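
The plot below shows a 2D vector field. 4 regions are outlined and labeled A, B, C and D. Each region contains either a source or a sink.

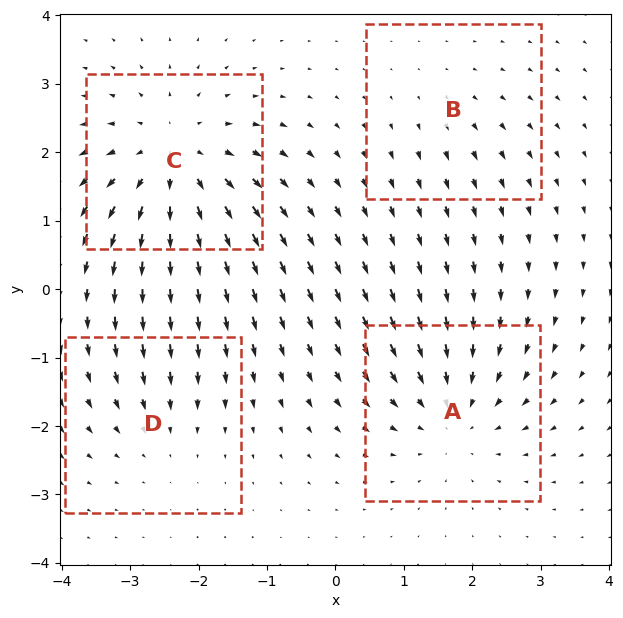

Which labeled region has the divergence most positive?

Divergence at each region's feature centre — A: about -4, B: about +2, C: about +6, D: about -3. Region C is most positive.

C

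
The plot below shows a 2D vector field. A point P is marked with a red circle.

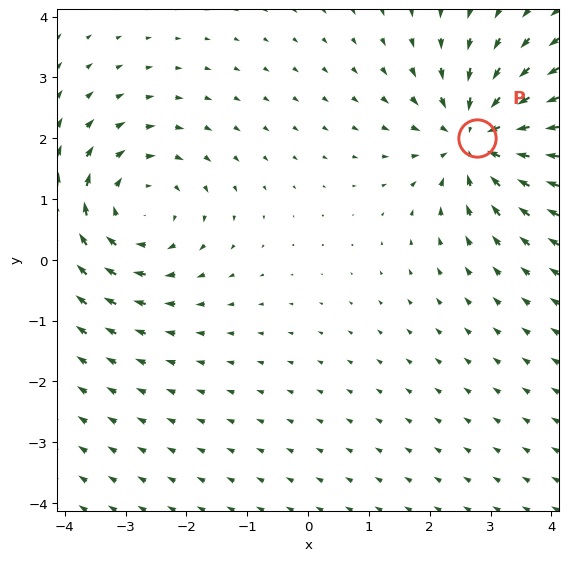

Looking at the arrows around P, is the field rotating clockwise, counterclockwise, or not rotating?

not rotating

Near P at (2.8, 2.0) the arrows show no circulation. The curl there is ≈0.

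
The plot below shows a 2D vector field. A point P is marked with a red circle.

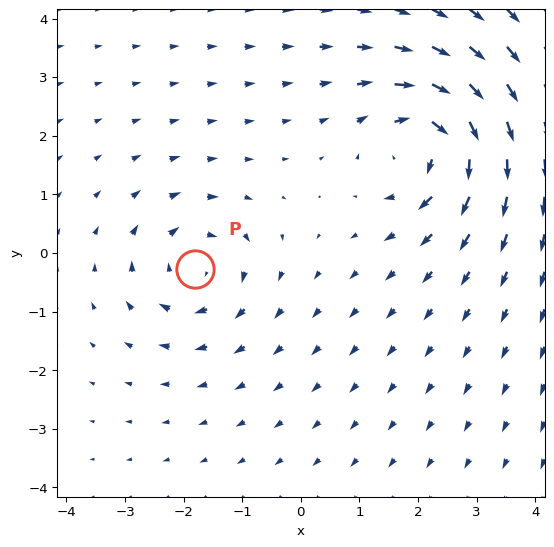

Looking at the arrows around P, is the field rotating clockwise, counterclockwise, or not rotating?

Near P at (-1.8, -0.3) the arrows circulate clockwise. The curl (z-component) there is about -3; negative curl means clockwise rotation.

clockwise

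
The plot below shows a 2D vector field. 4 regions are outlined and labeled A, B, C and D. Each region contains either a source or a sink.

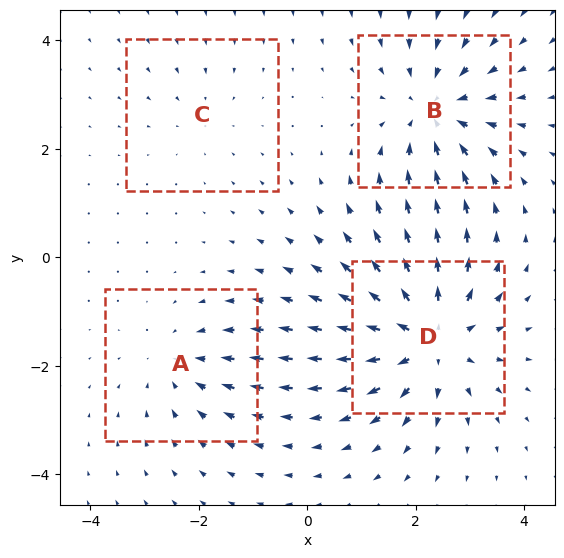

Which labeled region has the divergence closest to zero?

Divergence at each region's feature centre — A: about -3, B: about -5, C: about -2, D: about +6. Region C is closest to zero.

C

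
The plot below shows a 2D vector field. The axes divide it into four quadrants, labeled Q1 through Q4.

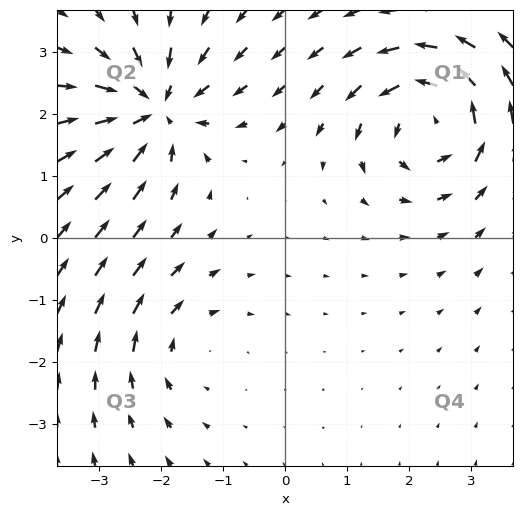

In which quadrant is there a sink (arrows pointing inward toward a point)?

The sink sits at approximately (-2.1, 2.1), which lies in quadrant Q2. The divergence there is about -6, negative as expected for a sink.

Q2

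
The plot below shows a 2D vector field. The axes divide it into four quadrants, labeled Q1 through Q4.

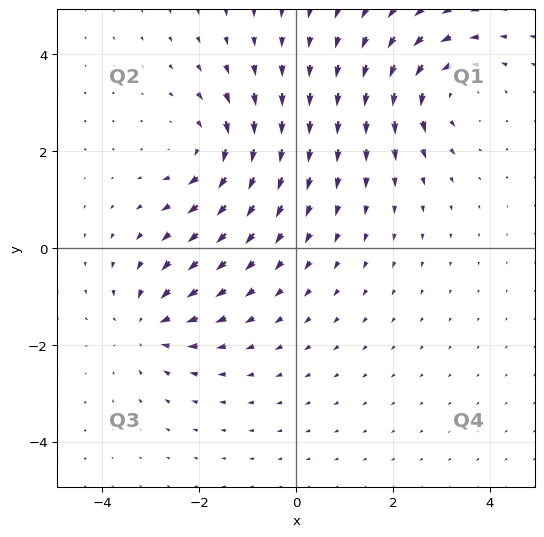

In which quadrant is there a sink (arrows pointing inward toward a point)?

Q3

The sink sits at approximately (-3.0, -1.6), which lies in quadrant Q3. The divergence there is about -4, negative as expected for a sink.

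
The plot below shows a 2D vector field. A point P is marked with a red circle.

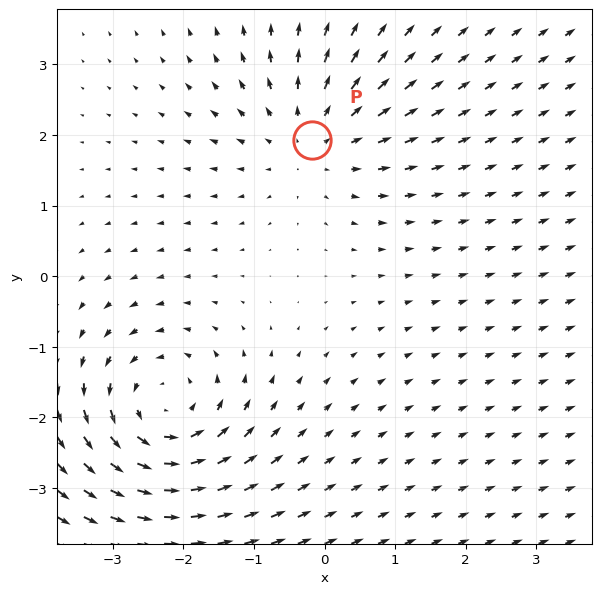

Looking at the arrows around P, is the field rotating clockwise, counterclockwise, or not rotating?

Near P at (-0.2, 1.9) the arrows show no circulation. The curl there is ≈0.

not rotating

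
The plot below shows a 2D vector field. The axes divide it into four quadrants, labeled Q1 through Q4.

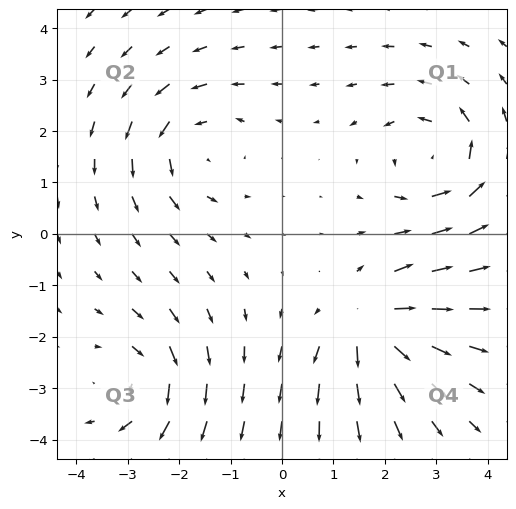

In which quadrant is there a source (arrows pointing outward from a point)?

The source sits at approximately (1.7, -1.7), which lies in quadrant Q4. The divergence there is about +5, positive as expected for a source.

Q4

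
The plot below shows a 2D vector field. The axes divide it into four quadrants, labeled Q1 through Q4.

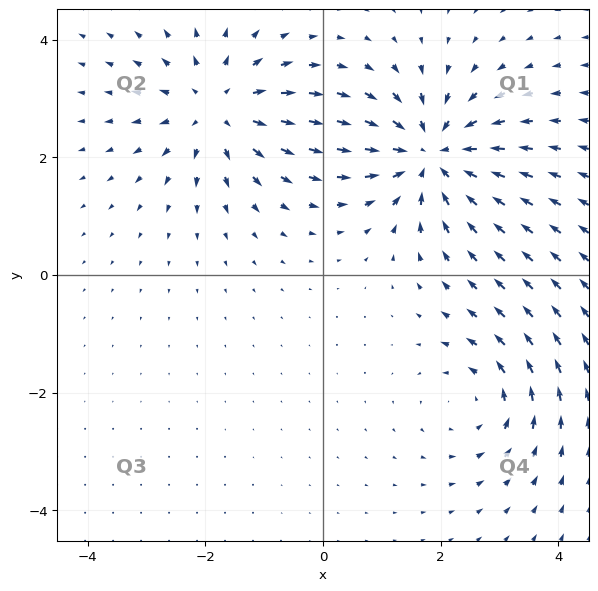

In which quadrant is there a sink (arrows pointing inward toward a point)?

The sink sits at approximately (1.8, 2.0), which lies in quadrant Q1. The divergence there is about -5, negative as expected for a sink.

Q1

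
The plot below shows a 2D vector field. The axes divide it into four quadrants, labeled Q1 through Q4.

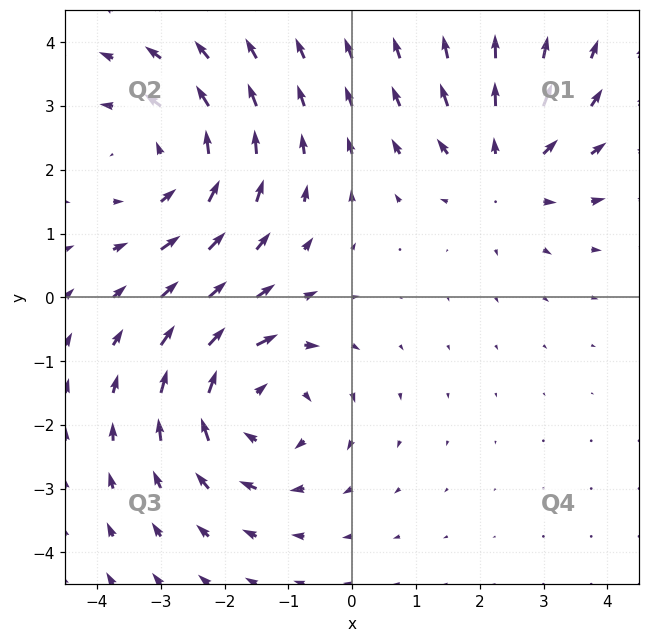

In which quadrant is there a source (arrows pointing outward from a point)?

Q1

The source sits at approximately (2.4, 2.0), which lies in quadrant Q1. The divergence there is about +4, positive as expected for a source.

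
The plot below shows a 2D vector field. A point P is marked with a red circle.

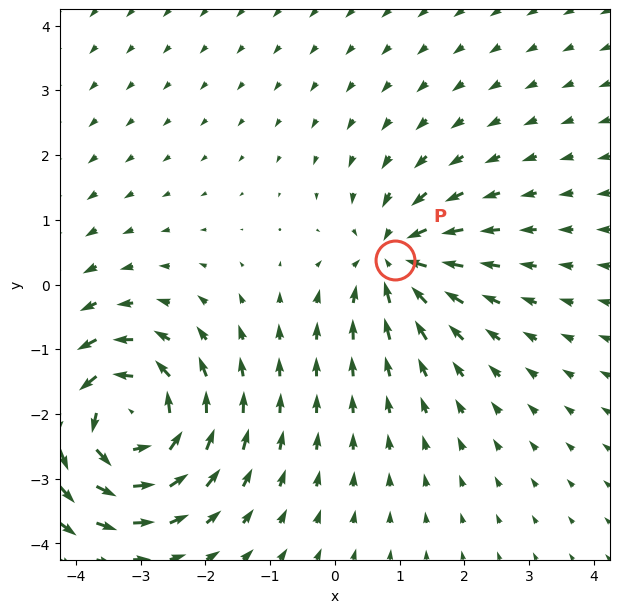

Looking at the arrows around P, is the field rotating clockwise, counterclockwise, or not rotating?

not rotating

Near P at (0.9, 0.4) the arrows show no circulation. The curl there is ≈0.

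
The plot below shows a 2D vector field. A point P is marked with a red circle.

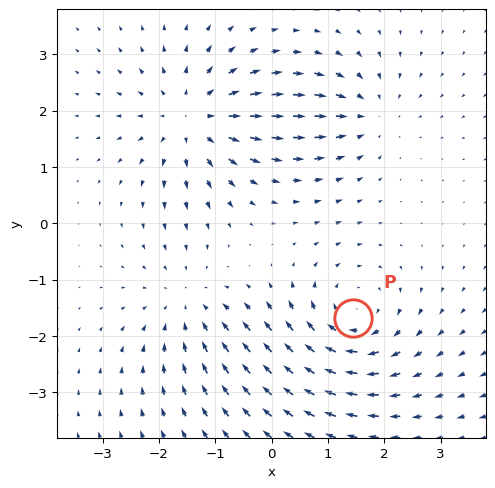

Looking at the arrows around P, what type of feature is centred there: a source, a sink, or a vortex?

At P (1.4, -1.7) the arrows circulate clockwise. Divergence ≈0, curl about -5 — near-zero divergence with nonzero curl is a vortex.

vortex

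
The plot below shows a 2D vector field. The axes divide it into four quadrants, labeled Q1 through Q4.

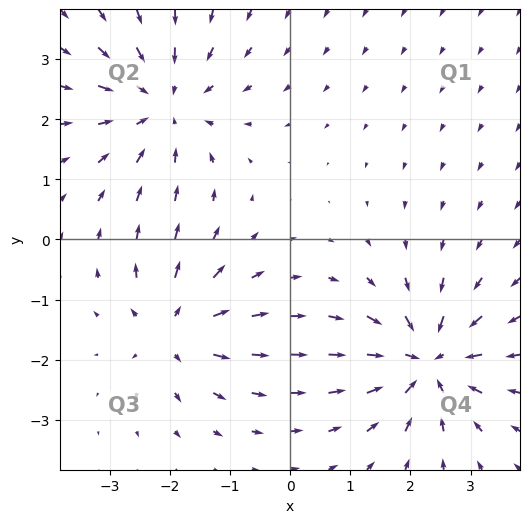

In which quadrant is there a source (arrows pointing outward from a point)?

Q3

The source sits at approximately (-1.9, -1.5), which lies in quadrant Q3. The divergence there is about +4, positive as expected for a source.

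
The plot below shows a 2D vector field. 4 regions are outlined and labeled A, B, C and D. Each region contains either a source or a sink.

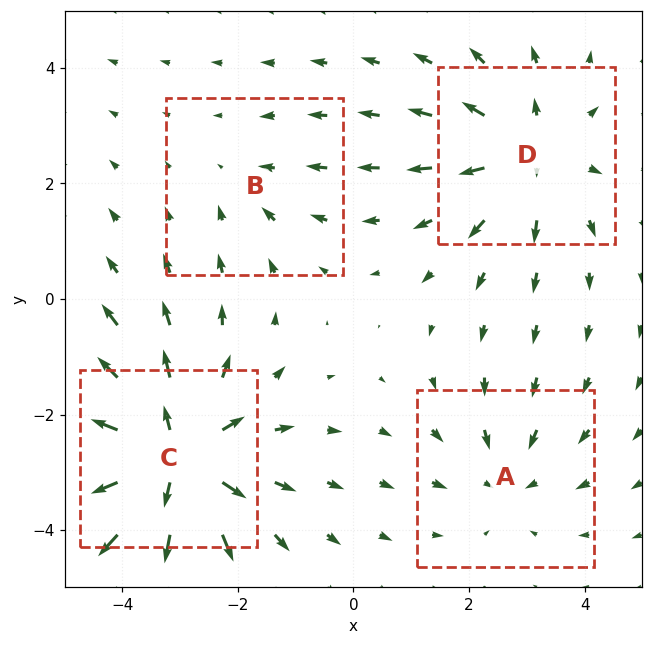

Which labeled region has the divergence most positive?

Divergence at each region's feature centre — A: about -3, B: about -2, C: about +6, D: about +4. Region C is most positive.

C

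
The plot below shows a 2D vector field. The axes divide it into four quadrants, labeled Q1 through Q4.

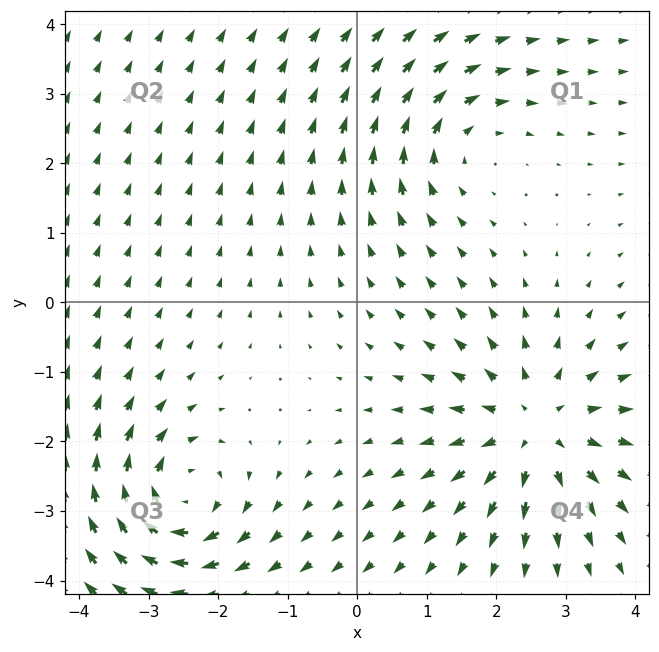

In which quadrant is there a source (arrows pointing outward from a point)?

Q4

The source sits at approximately (2.6, -1.8), which lies in quadrant Q4. The divergence there is about +4, positive as expected for a source.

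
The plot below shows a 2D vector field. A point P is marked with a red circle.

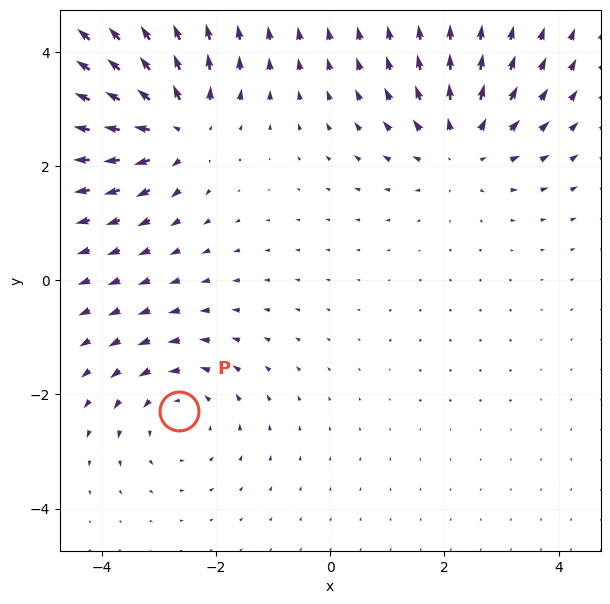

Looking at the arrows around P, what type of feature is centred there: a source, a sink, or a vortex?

At P (-2.6, -2.3) the arrows circulate counterclockwise. Divergence ≈0, curl about +4 — near-zero divergence with nonzero curl is a vortex.

vortex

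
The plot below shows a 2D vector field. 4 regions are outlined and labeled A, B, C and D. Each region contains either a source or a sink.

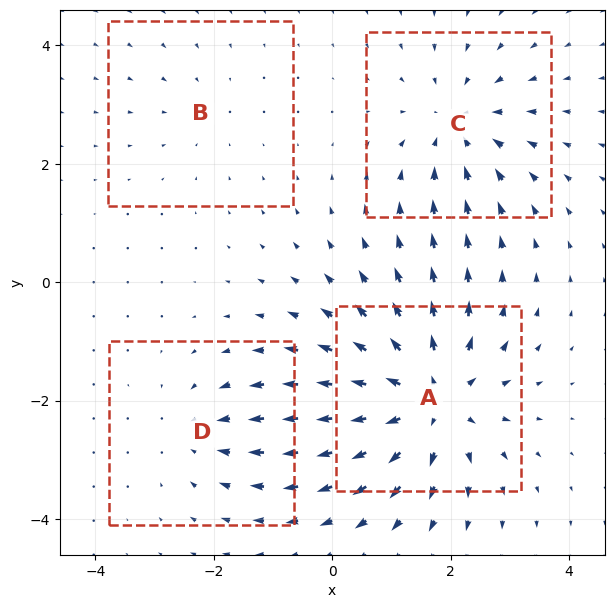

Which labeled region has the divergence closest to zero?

B

Divergence at each region's feature centre — A: about +7, B: about -2, C: about -4, D: about -3. Region B is closest to zero.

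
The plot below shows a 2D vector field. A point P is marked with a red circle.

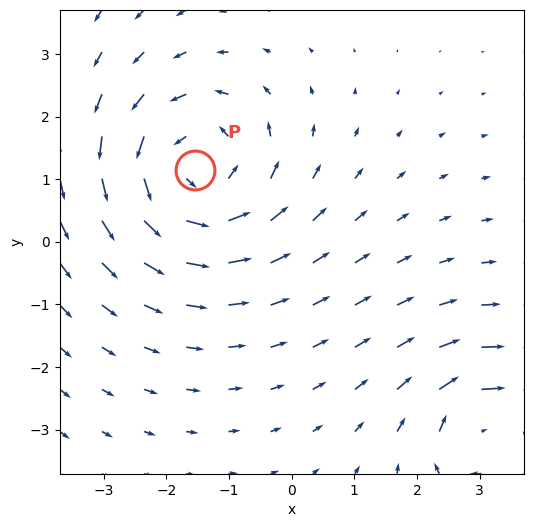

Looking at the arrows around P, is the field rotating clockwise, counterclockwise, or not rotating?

Near P at (-1.5, 1.1) the arrows circulate counterclockwise. The curl (z-component) there is about +3; positive curl means counterclockwise rotation.

counterclockwise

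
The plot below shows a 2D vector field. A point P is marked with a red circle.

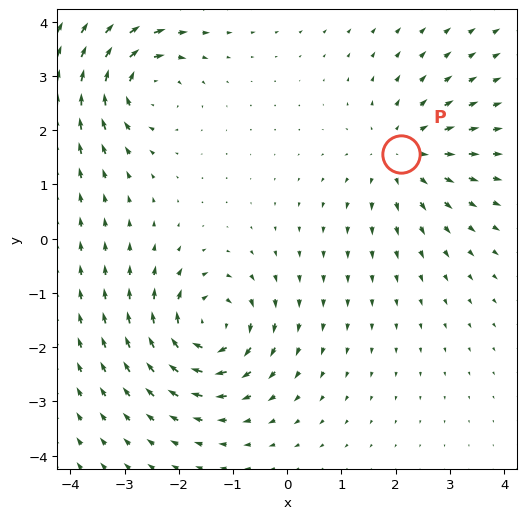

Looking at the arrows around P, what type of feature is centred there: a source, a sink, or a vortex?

source

At P (2.1, 1.6) the arrows spread outward. Divergence about +3, curl ≈0 — positive divergence with near-zero curl is a source.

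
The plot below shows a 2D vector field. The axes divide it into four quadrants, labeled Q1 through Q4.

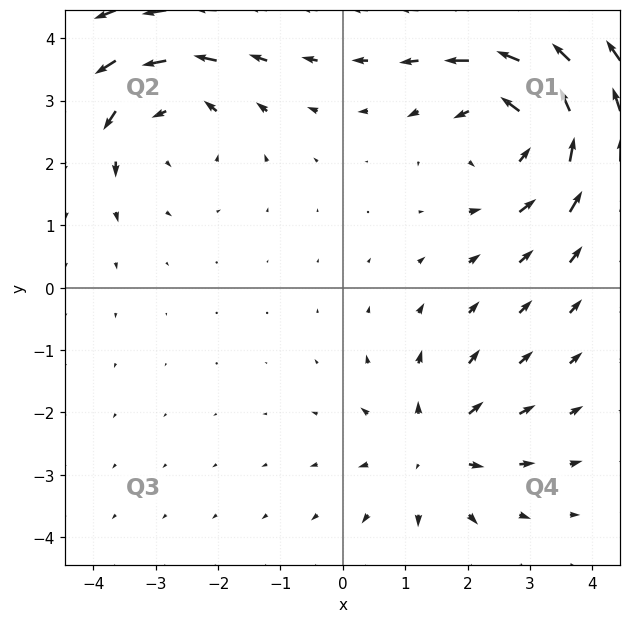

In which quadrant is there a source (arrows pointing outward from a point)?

Q4

The source sits at approximately (1.5, -2.6), which lies in quadrant Q4. The divergence there is about +3, positive as expected for a source.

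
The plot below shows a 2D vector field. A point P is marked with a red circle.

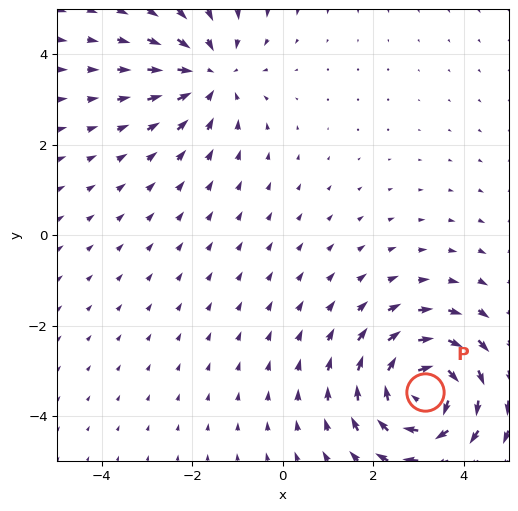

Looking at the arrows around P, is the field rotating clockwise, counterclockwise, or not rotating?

Near P at (3.1, -3.5) the arrows circulate clockwise. The curl (z-component) there is about -6; negative curl means clockwise rotation.

clockwise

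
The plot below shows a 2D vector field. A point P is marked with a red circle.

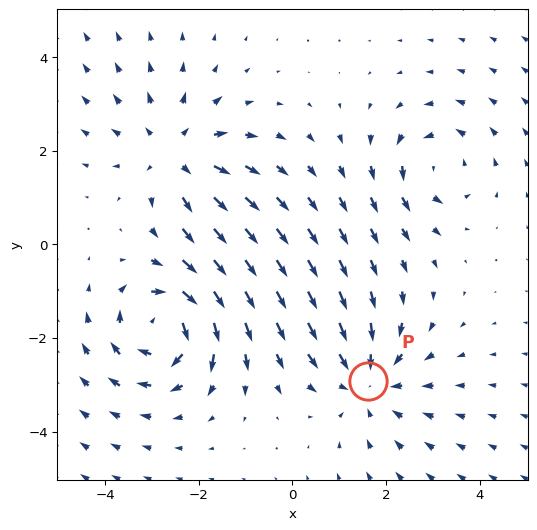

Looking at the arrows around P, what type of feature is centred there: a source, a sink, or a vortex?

sink

At P (1.6, -2.9) the arrows converge inward. Divergence about -4, curl ≈0 — negative divergence with near-zero curl is a sink.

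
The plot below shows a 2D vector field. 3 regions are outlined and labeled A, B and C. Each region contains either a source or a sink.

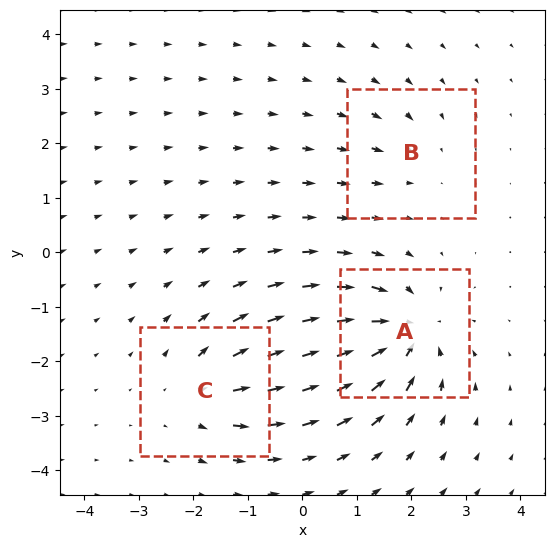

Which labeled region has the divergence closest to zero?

Divergence at each region's feature centre — A: about -6, B: about -2, C: about +4. Region B is closest to zero.

B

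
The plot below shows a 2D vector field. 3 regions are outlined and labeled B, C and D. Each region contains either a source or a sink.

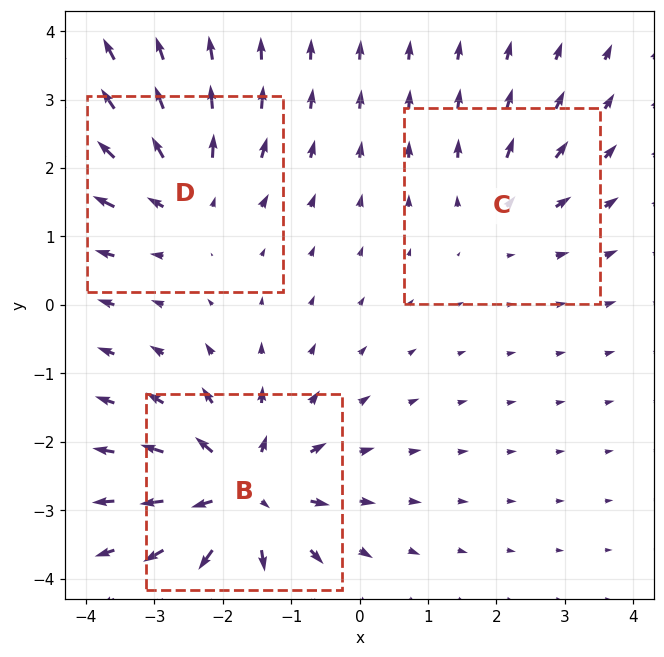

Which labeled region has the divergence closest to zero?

C

Divergence at each region's feature centre — B: about +6, C: about +2, D: about +4. Region C is closest to zero.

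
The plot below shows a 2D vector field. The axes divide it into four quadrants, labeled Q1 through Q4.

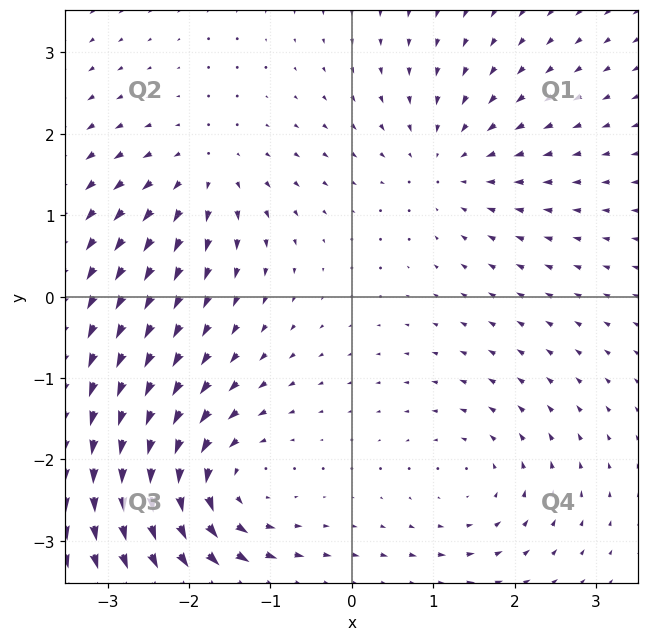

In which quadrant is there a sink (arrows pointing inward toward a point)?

The sink sits at approximately (1.2, 1.6), which lies in quadrant Q1. The divergence there is about -4, negative as expected for a sink.

Q1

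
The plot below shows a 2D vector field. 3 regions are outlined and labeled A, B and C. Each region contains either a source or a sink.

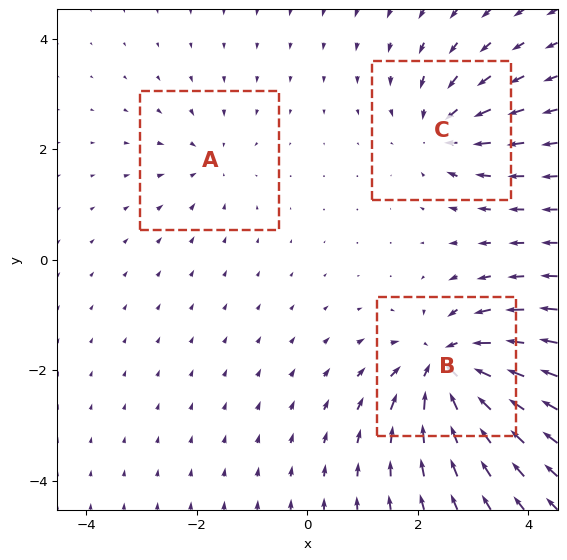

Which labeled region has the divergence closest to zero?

Divergence at each region's feature centre — A: about -3, B: about -7, C: about -4. Region A is closest to zero.

A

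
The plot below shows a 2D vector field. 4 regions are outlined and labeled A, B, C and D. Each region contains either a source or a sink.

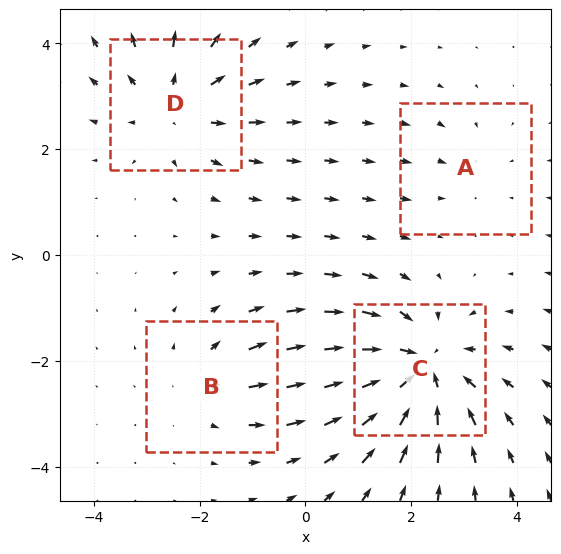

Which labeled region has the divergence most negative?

C

Divergence at each region's feature centre — A: about -2, B: about +3, C: about -6, D: about +4. Region C is most negative.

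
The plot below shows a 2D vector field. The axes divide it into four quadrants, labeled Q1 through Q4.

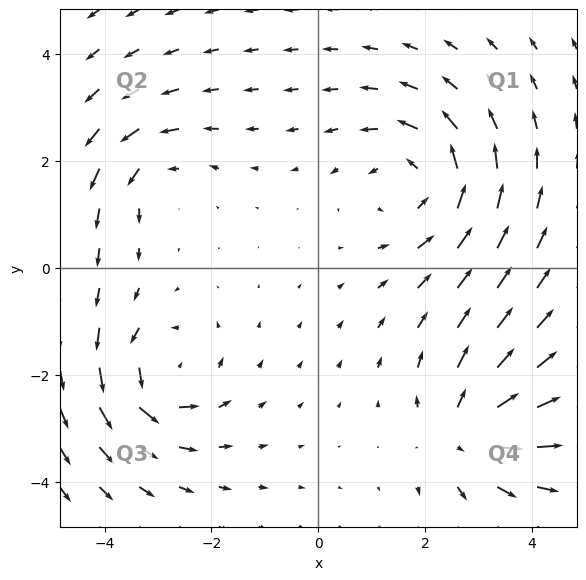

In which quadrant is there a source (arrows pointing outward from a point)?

Q4

The source sits at approximately (2.8, -3.1), which lies in quadrant Q4. The divergence there is about +4, positive as expected for a source.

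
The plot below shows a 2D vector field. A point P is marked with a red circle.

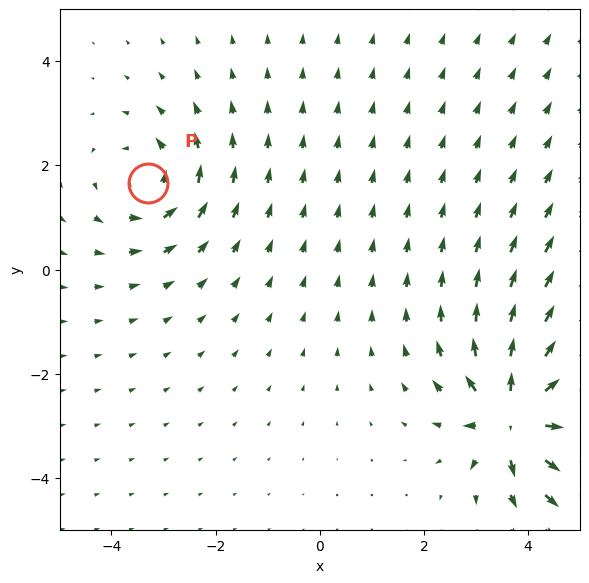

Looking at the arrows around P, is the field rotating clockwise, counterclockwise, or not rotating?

counterclockwise

Near P at (-3.3, 1.7) the arrows circulate counterclockwise. The curl (z-component) there is about +4; positive curl means counterclockwise rotation.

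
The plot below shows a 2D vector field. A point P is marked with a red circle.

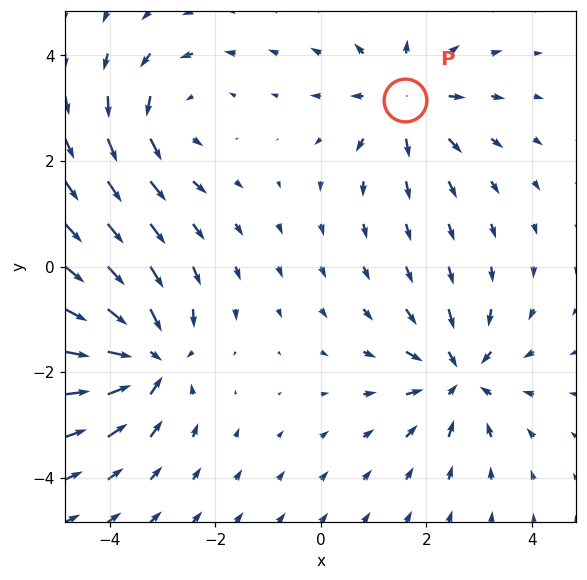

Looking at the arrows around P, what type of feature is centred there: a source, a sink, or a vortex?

At P (1.6, 3.1) the arrows spread outward. Divergence about +4, curl ≈0 — positive divergence with near-zero curl is a source.

source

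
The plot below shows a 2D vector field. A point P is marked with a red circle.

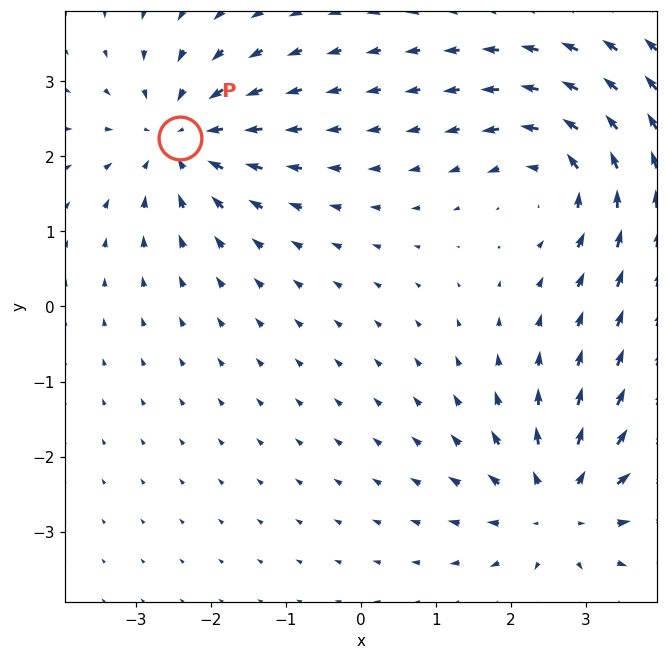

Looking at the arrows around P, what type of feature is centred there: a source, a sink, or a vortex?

At P (-2.4, 2.2) the arrows converge inward. Divergence about -6, curl ≈0 — negative divergence with near-zero curl is a sink.

sink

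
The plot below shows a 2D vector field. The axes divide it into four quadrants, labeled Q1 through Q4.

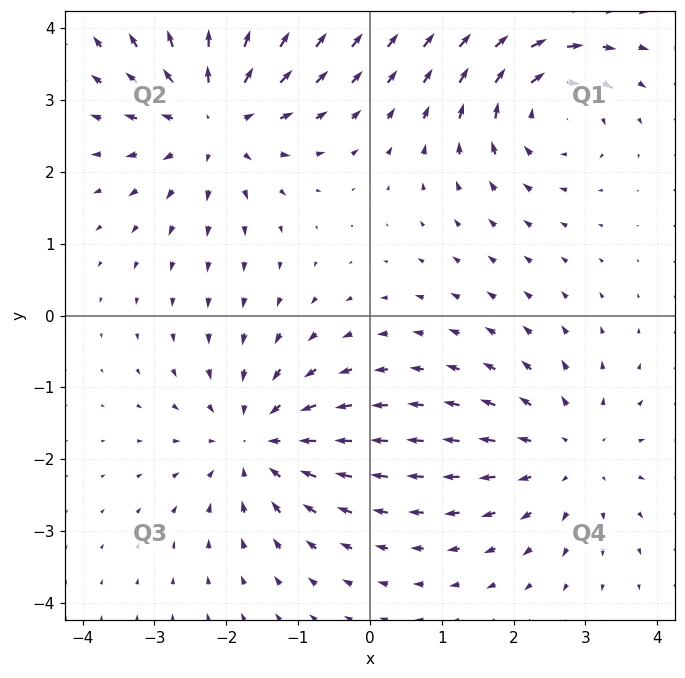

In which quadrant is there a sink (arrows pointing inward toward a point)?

Q3

The sink sits at approximately (-1.6, -1.7), which lies in quadrant Q3. The divergence there is about -4, negative as expected for a sink.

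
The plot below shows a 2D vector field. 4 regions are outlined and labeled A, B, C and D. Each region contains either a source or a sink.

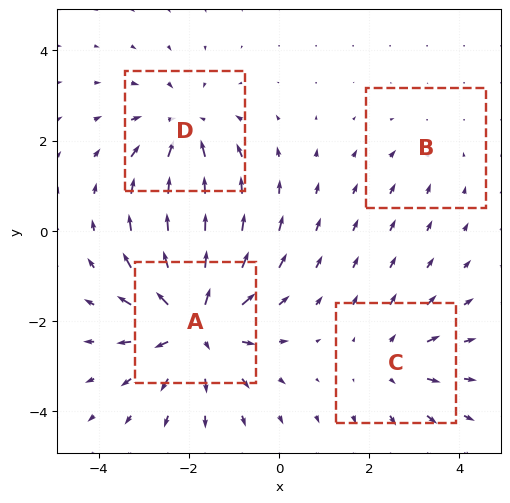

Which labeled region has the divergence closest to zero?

B

Divergence at each region's feature centre — A: about +6, B: about -2, C: about +3, D: about -4. Region B is closest to zero.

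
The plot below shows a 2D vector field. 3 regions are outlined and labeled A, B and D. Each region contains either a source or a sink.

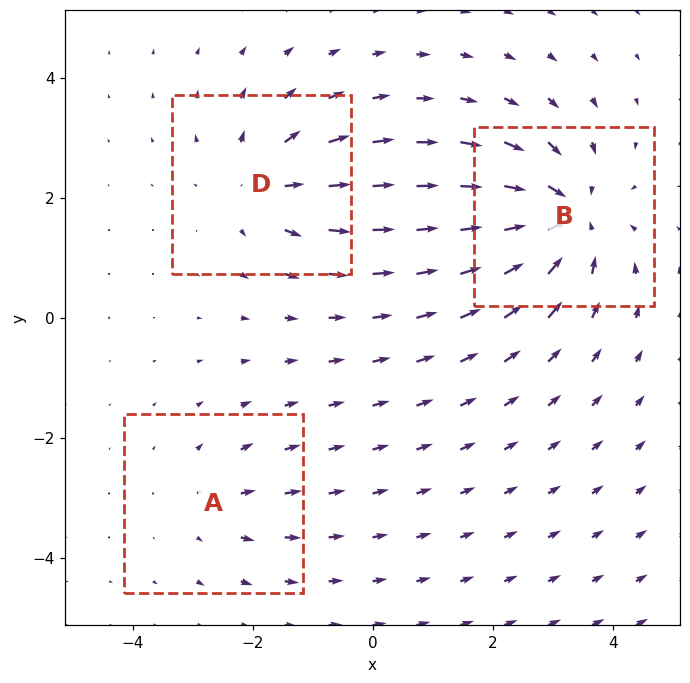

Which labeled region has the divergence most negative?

Divergence at each region's feature centre — A: about +2, B: about -5, D: about +3. Region B is most negative.

B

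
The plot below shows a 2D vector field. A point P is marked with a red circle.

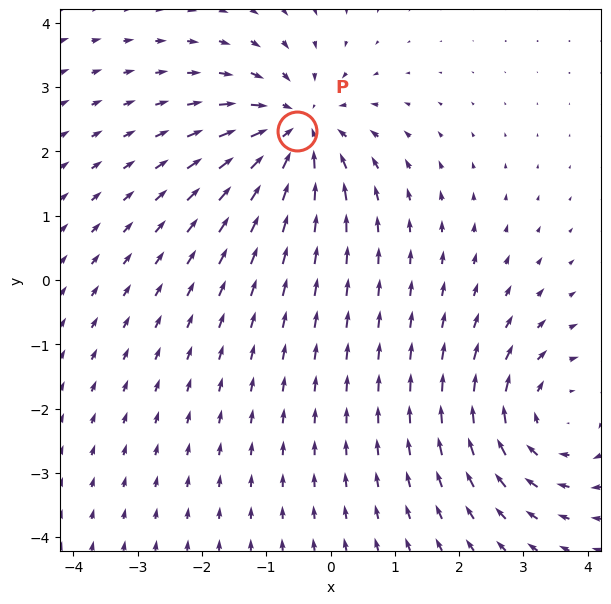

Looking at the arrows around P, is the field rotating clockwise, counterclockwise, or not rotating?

Near P at (-0.5, 2.3) the arrows show no circulation. The curl there is ≈0.

not rotating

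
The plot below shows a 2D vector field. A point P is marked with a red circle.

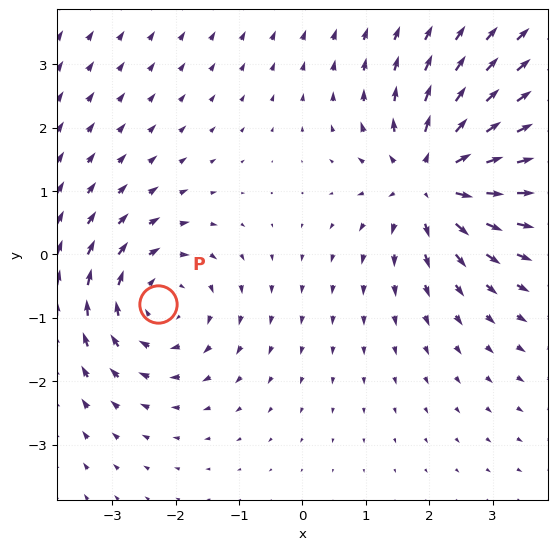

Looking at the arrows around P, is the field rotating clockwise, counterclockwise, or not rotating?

Near P at (-2.3, -0.8) the arrows circulate clockwise. The curl (z-component) there is about -3; negative curl means clockwise rotation.

clockwise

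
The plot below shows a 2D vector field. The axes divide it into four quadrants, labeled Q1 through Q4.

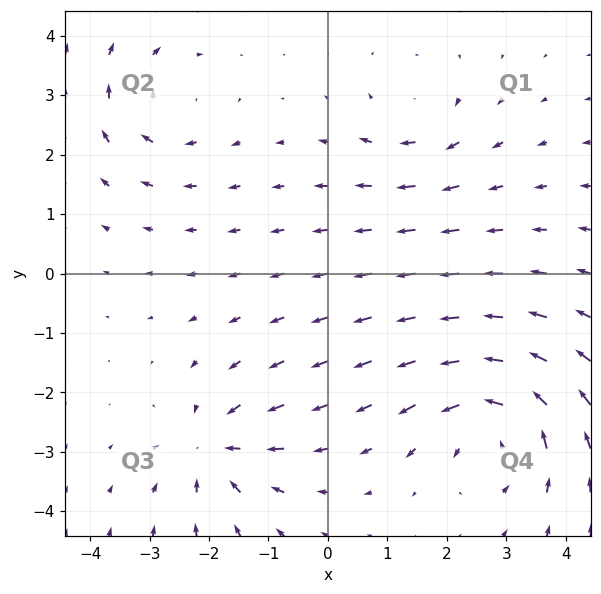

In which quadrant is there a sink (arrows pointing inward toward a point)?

Q3

The sink sits at approximately (-1.9, -3.0), which lies in quadrant Q3. The divergence there is about -5, negative as expected for a sink.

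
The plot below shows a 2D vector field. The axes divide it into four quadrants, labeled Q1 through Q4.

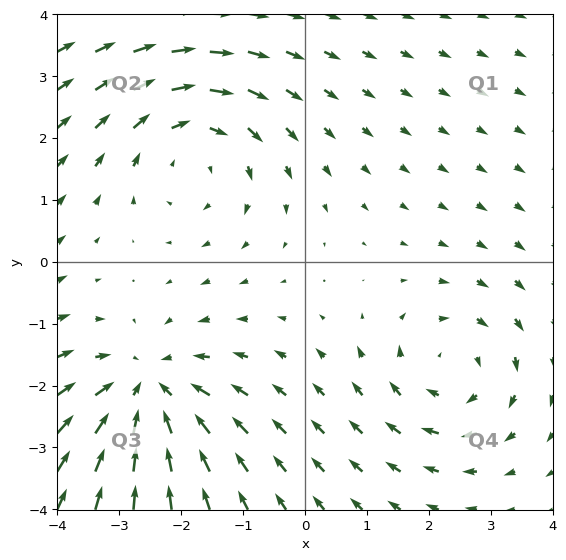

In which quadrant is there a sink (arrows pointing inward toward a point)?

Q3

The sink sits at approximately (-2.5, -2.1), which lies in quadrant Q3. The divergence there is about -4, negative as expected for a sink.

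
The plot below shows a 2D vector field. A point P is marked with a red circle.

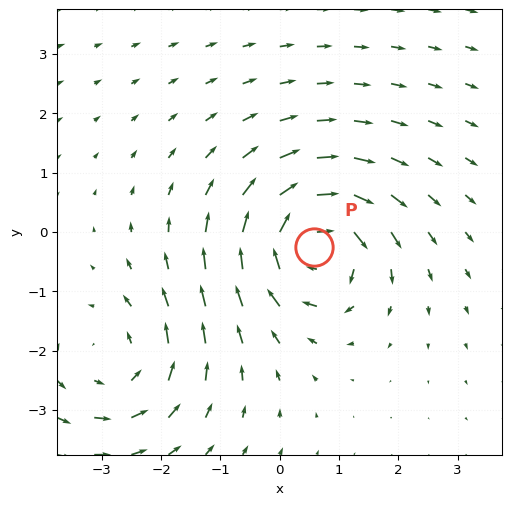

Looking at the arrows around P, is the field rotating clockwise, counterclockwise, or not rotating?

Near P at (0.6, -0.3) the arrows circulate clockwise. The curl (z-component) there is about -6; negative curl means clockwise rotation.

clockwise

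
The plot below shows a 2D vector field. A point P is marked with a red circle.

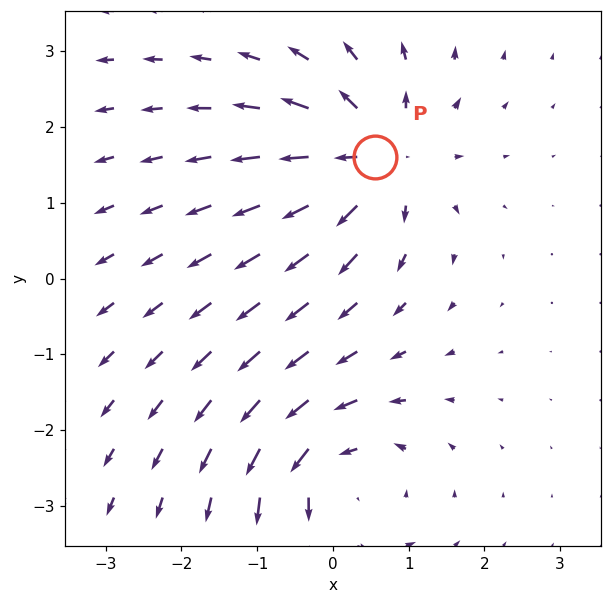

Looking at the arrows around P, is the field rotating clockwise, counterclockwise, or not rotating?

not rotating

Near P at (0.6, 1.6) the arrows show no circulation. The curl there is ≈0.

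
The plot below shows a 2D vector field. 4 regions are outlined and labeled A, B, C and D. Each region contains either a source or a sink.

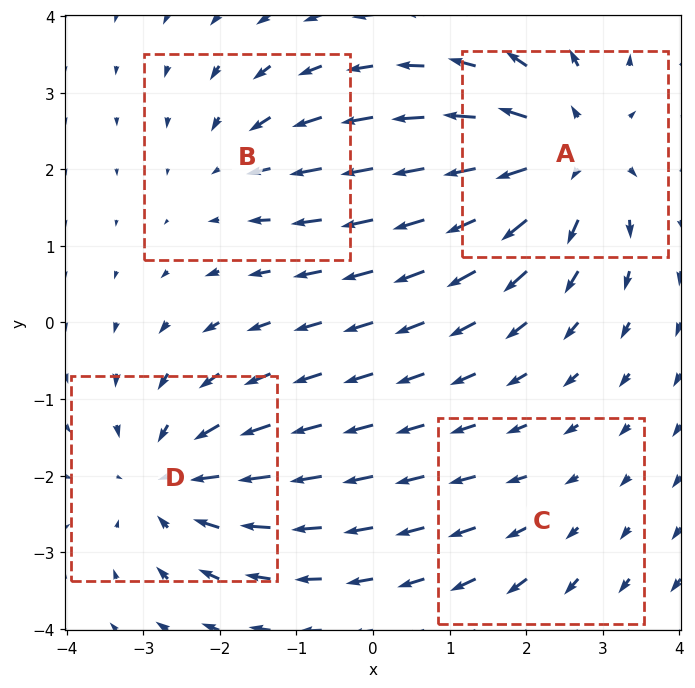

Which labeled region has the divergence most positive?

Divergence at each region's feature centre — A: about +6, B: about -3, C: about +2, D: about -4. Region A is most positive.

A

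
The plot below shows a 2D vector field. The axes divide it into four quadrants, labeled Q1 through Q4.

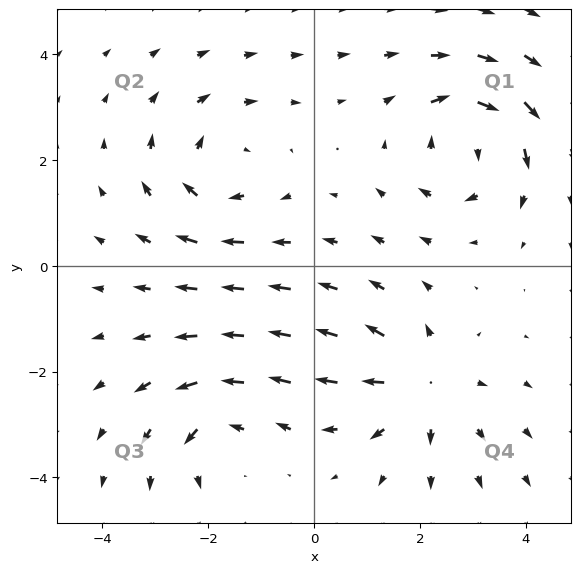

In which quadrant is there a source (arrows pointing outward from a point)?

The source sits at approximately (2.0, -2.2), which lies in quadrant Q4. The divergence there is about +4, positive as expected for a source.

Q4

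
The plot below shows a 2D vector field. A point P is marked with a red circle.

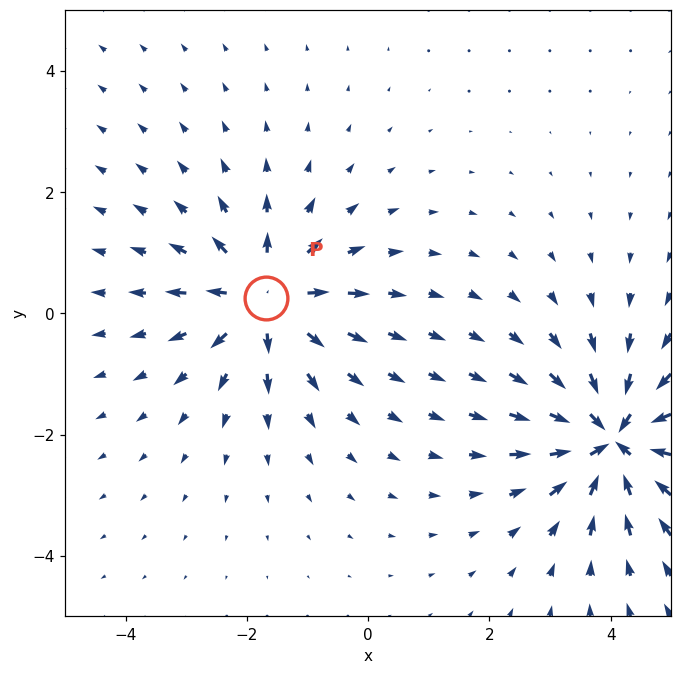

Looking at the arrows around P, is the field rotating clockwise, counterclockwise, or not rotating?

Near P at (-1.7, 0.2) the arrows show no circulation. The curl there is ≈0.

not rotating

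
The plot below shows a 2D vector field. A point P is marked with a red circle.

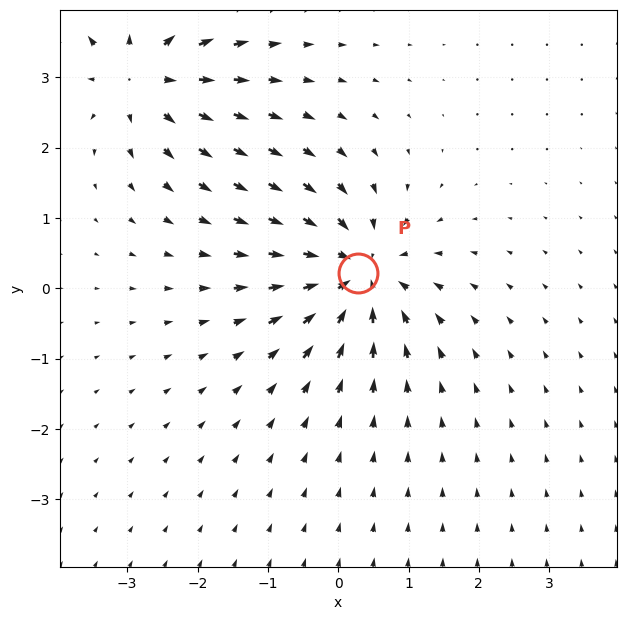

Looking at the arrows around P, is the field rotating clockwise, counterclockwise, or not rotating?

Near P at (0.3, 0.2) the arrows show no circulation. The curl there is ≈0.

not rotating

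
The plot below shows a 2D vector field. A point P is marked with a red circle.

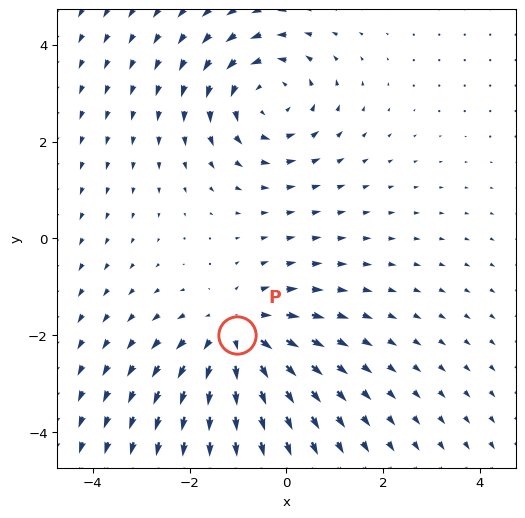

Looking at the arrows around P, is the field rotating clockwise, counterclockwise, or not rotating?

Near P at (-1.0, -2.0) the arrows show no circulation. The curl there is ≈0.

not rotating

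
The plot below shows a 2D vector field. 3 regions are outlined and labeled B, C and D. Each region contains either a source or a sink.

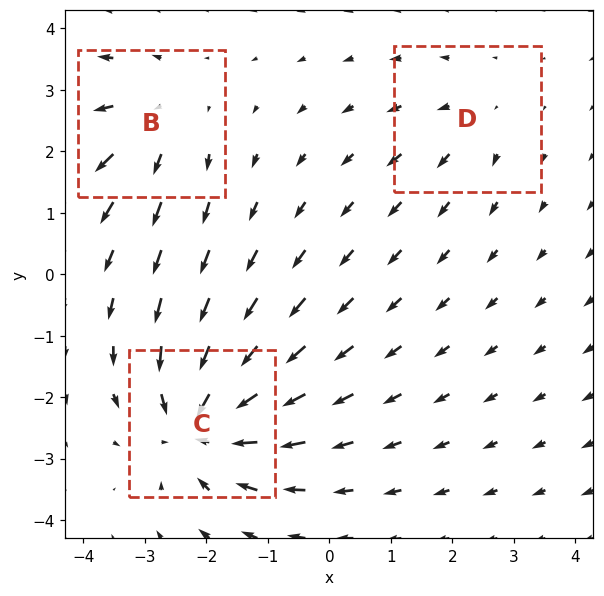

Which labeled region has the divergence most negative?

Divergence at each region's feature centre — B: about +3, C: about -5, D: about +2. Region C is most negative.

C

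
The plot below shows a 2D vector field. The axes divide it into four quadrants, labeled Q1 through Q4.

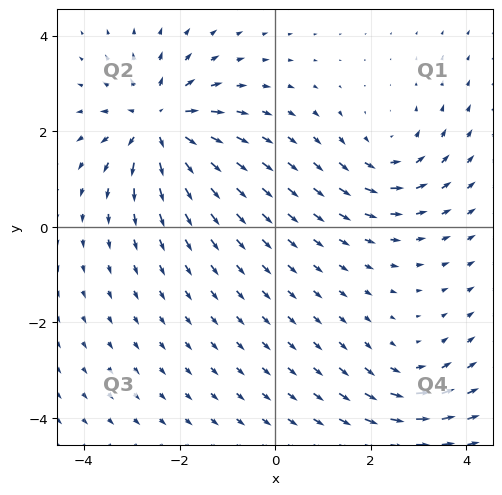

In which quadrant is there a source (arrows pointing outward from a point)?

Q2

The source sits at approximately (-2.4, 2.2), which lies in quadrant Q2. The divergence there is about +6, positive as expected for a source.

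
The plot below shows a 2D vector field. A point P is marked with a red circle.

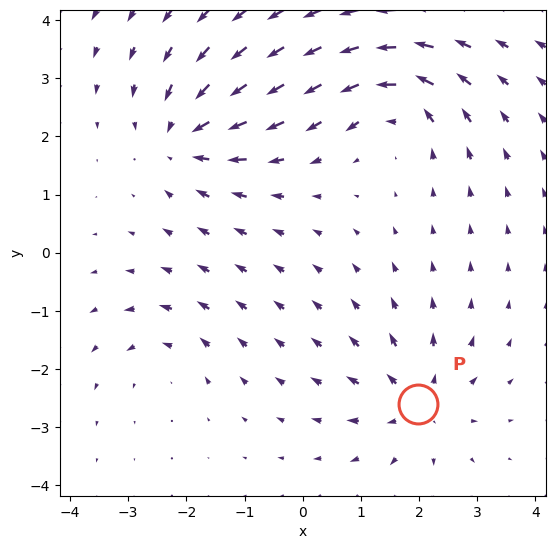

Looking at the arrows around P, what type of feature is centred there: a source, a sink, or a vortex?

source

At P (2.0, -2.6) the arrows spread outward. Divergence about +5, curl ≈0 — positive divergence with near-zero curl is a source.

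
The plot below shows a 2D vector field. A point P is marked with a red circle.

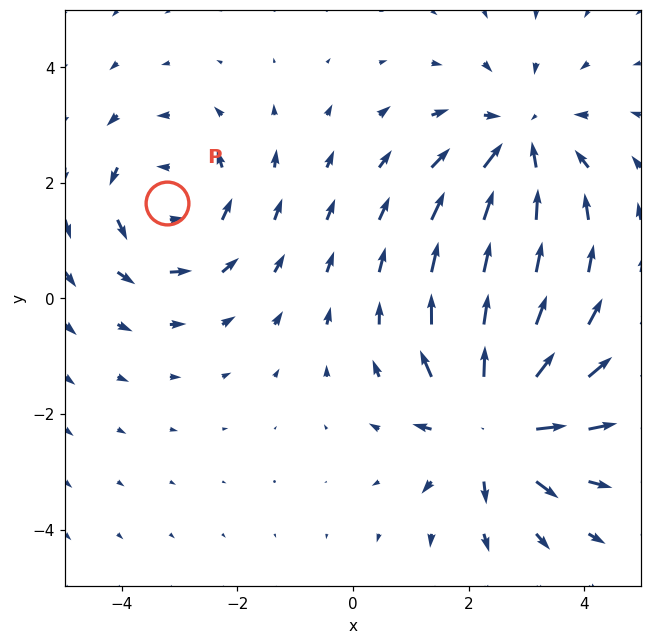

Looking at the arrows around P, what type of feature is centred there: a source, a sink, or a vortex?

At P (-3.2, 1.7) the arrows circulate counterclockwise. Divergence ≈0, curl about +3 — near-zero divergence with nonzero curl is a vortex.

vortex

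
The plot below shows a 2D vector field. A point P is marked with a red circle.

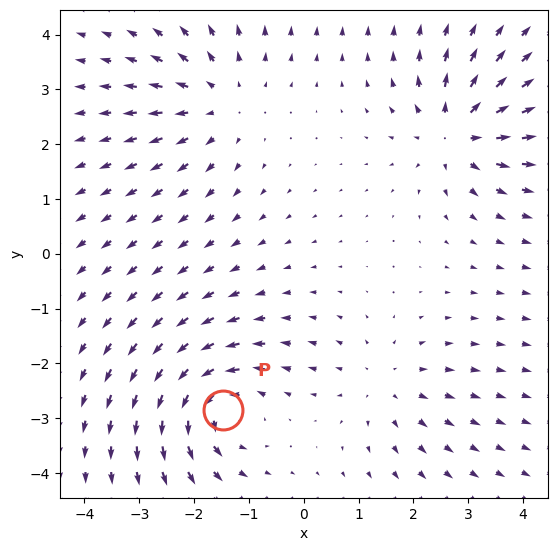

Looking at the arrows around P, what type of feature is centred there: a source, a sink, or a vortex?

At P (-1.5, -2.8) the arrows circulate counterclockwise. Divergence ≈0, curl about +6 — near-zero divergence with nonzero curl is a vortex.

vortex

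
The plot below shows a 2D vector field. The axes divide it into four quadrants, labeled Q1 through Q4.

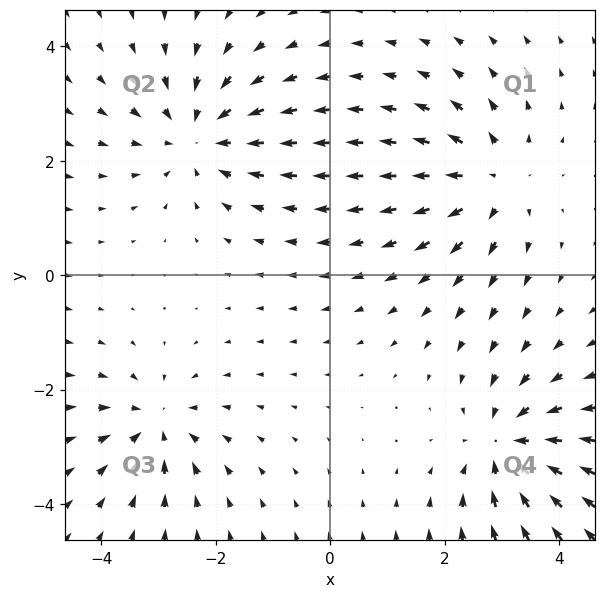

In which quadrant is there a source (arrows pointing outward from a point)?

Q1

The source sits at approximately (2.8, 1.6), which lies in quadrant Q1. The divergence there is about +4, positive as expected for a source.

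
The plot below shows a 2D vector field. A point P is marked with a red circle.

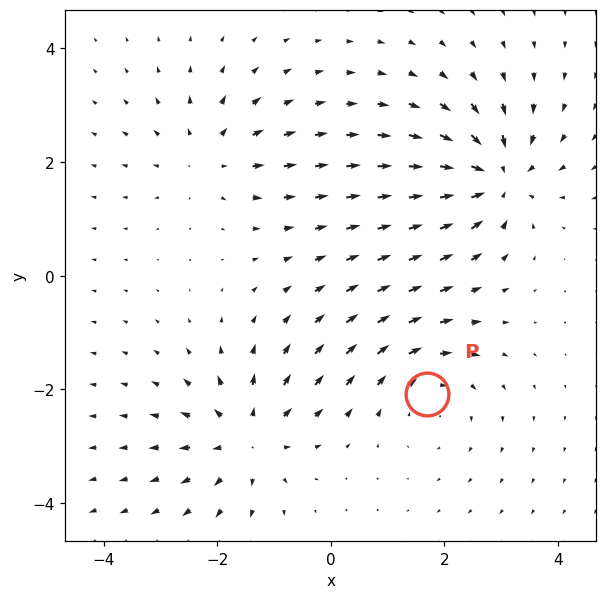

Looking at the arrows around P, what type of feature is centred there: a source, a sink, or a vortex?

At P (1.7, -2.1) the arrows circulate clockwise. Divergence ≈0, curl about -3 — near-zero divergence with nonzero curl is a vortex.

vortex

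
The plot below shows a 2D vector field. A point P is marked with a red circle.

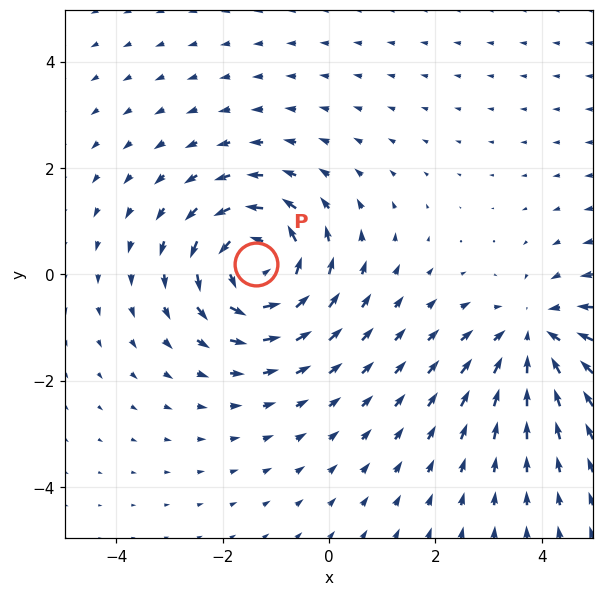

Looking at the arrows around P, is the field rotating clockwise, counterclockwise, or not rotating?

Near P at (-1.4, 0.2) the arrows circulate counterclockwise. The curl (z-component) there is about +4; positive curl means counterclockwise rotation.

counterclockwise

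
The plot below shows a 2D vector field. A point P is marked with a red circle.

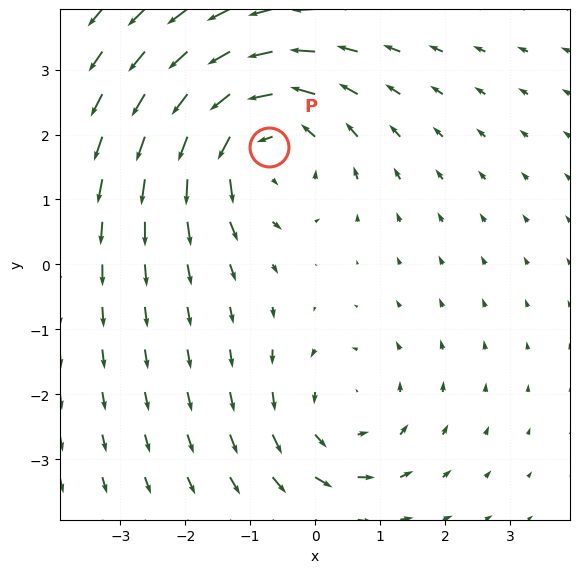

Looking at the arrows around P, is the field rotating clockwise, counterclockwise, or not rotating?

Near P at (-0.7, 1.8) the arrows circulate counterclockwise. The curl (z-component) there is about +4; positive curl means counterclockwise rotation.

counterclockwise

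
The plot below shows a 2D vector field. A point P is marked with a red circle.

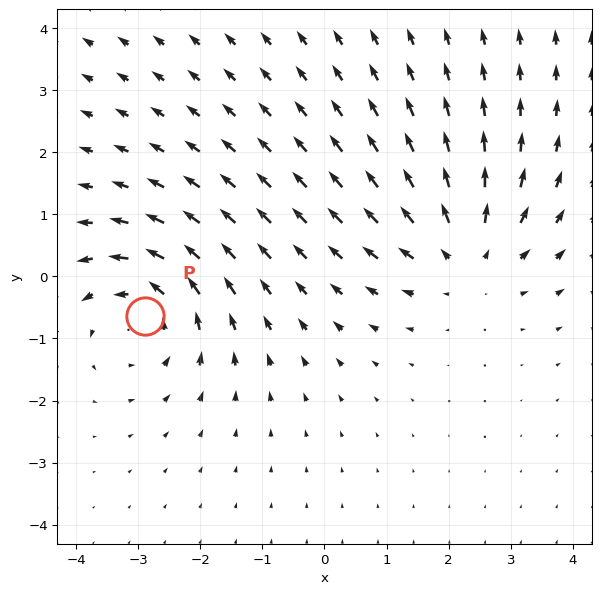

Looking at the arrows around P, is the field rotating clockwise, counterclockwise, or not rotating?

counterclockwise

Near P at (-2.9, -0.6) the arrows circulate counterclockwise. The curl (z-component) there is about +4; positive curl means counterclockwise rotation.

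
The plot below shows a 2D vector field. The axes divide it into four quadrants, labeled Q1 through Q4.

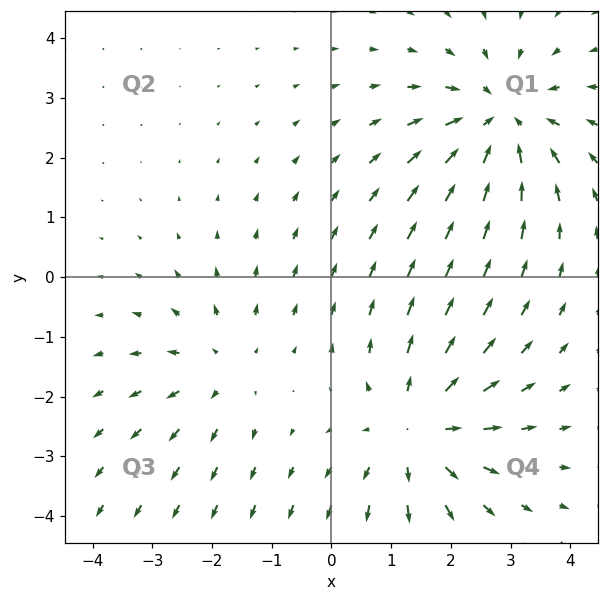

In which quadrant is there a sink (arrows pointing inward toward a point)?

The sink sits at approximately (2.8, 2.6), which lies in quadrant Q1. The divergence there is about -4, negative as expected for a sink.

Q1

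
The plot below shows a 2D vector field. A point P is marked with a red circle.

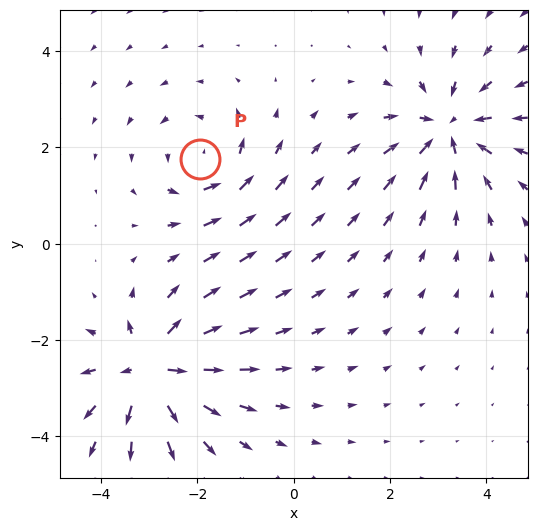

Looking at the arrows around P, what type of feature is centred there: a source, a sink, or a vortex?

At P (-1.9, 1.8) the arrows circulate counterclockwise. Divergence ≈0, curl about +3 — near-zero divergence with nonzero curl is a vortex.

vortex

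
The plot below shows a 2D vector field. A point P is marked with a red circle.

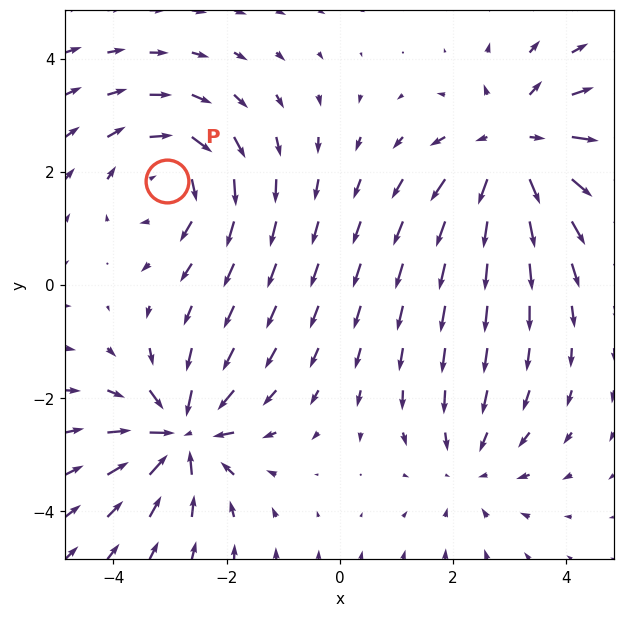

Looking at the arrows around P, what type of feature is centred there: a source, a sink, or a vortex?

vortex

At P (-3.0, 1.8) the arrows circulate clockwise. Divergence ≈0, curl about -4 — near-zero divergence with nonzero curl is a vortex.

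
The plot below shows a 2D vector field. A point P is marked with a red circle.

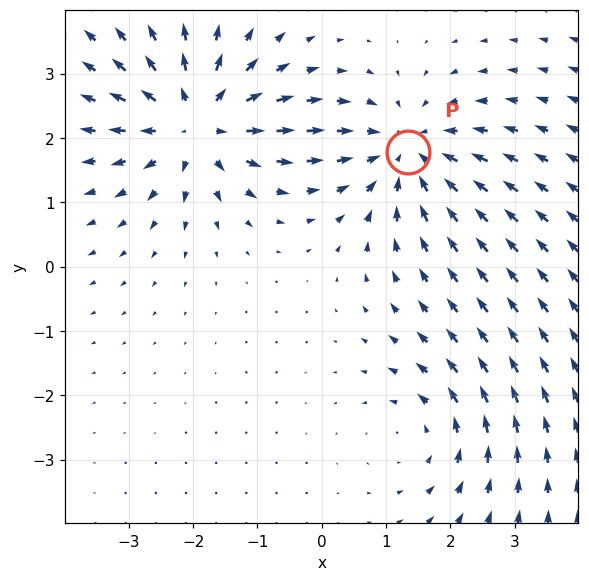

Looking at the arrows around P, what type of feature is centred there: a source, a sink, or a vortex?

sink

At P (1.3, 1.8) the arrows converge inward. Divergence about -4, curl ≈0 — negative divergence with near-zero curl is a sink.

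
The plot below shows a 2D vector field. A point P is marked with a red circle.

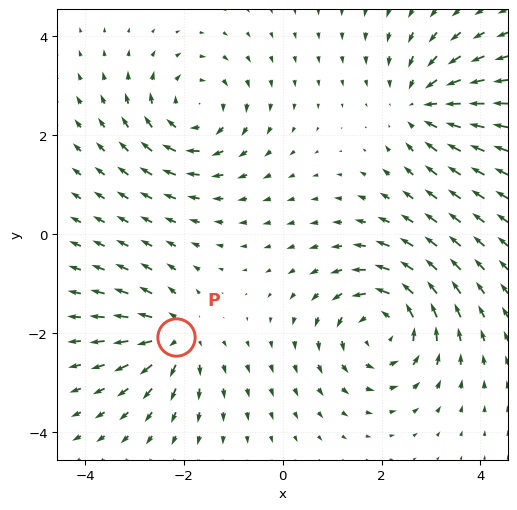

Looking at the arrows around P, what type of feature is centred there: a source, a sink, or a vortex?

source

At P (-2.2, -2.1) the arrows spread outward. Divergence about +5, curl ≈0 — positive divergence with near-zero curl is a source.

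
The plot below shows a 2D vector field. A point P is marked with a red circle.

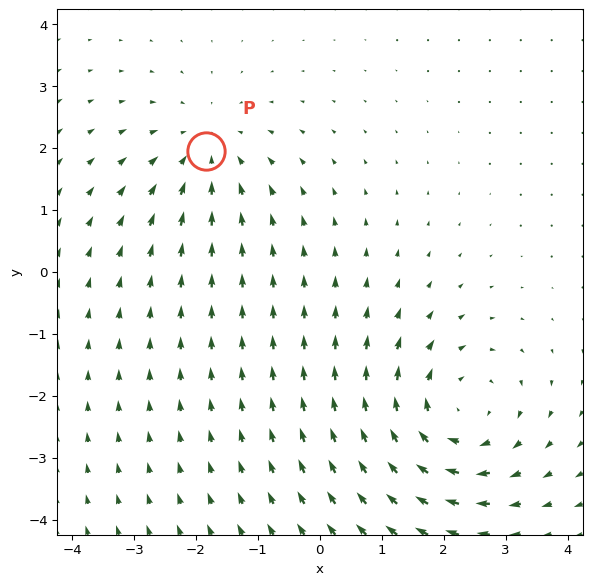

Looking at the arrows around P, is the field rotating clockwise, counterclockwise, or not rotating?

not rotating

Near P at (-1.8, 2.0) the arrows show no circulation. The curl there is ≈0.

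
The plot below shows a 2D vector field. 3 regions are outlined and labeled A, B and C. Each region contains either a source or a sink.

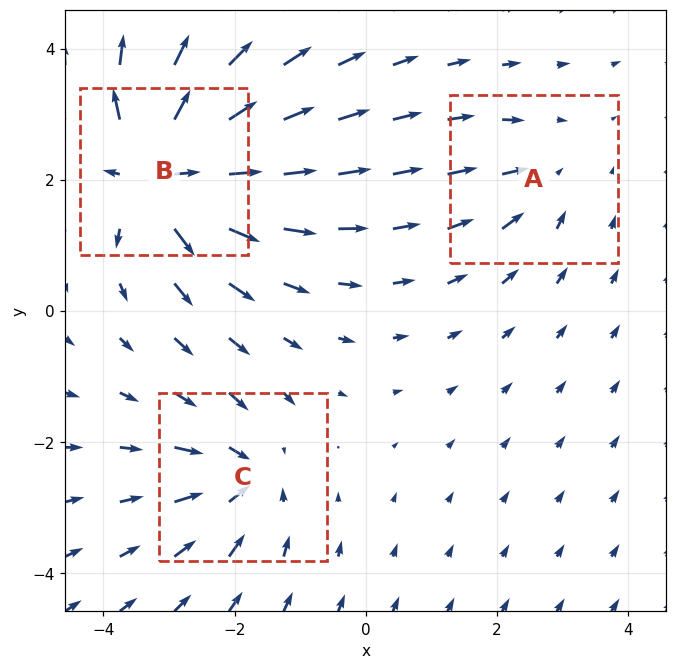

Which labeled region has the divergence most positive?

Divergence at each region's feature centre — A: about -2, B: about +7, C: about -4. Region B is most positive.

B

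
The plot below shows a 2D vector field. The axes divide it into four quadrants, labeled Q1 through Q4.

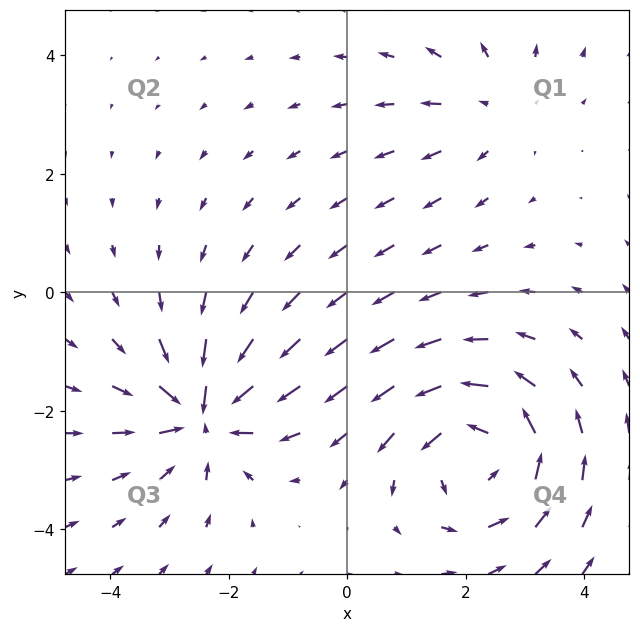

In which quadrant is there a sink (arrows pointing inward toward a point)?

The sink sits at approximately (-2.4, -2.0), which lies in quadrant Q3. The divergence there is about -5, negative as expected for a sink.

Q3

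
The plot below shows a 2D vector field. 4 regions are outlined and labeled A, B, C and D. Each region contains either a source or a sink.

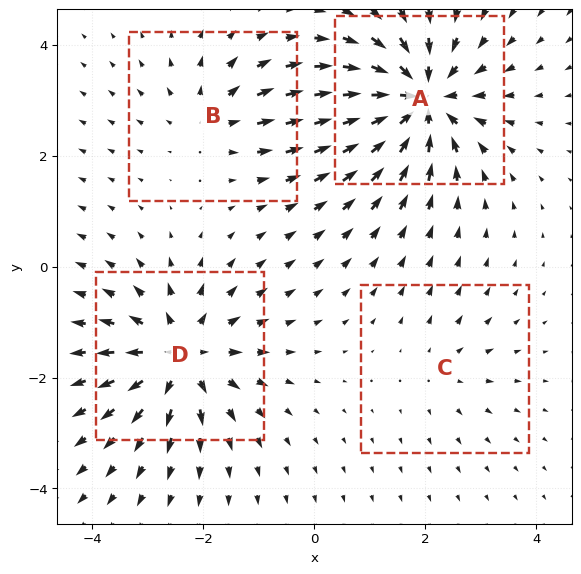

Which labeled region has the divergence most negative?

A

Divergence at each region's feature centre — A: about -7, B: about +3, C: about +2, D: about +6. Region A is most negative.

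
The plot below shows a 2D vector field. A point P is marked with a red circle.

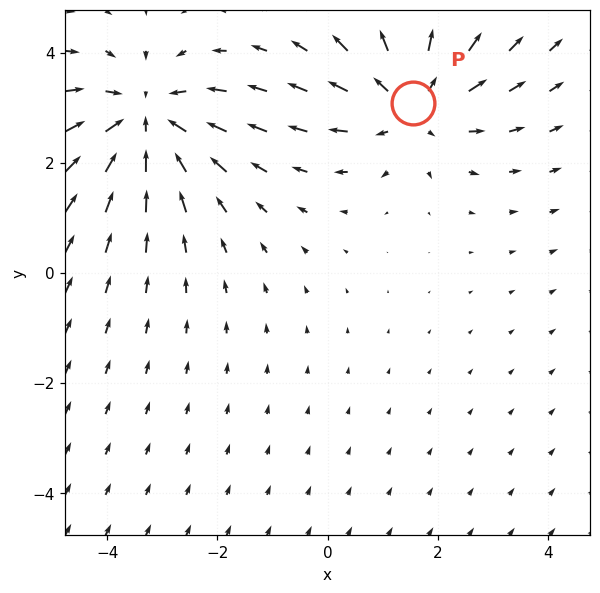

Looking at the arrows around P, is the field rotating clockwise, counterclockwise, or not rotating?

not rotating

Near P at (1.6, 3.1) the arrows show no circulation. The curl there is ≈0.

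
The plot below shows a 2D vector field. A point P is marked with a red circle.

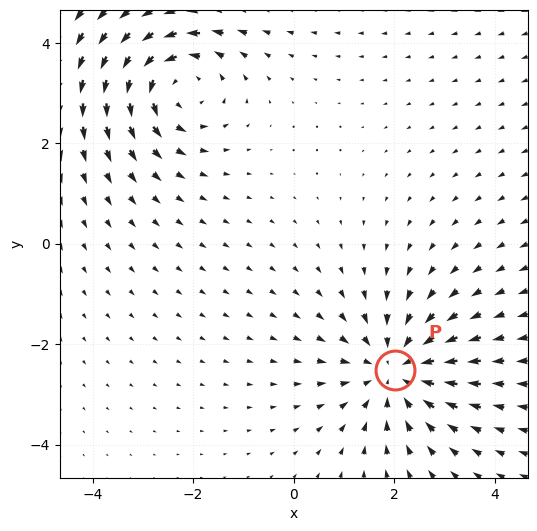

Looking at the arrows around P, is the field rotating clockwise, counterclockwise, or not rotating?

Near P at (2.0, -2.5) the arrows show no circulation. The curl there is ≈0.

not rotating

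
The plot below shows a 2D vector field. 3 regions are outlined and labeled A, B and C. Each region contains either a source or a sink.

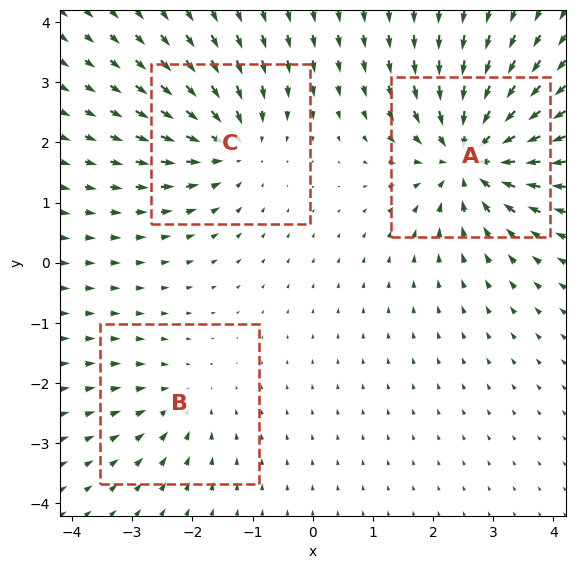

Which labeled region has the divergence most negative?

A

Divergence at each region's feature centre — A: about -6, B: about -2, C: about -4. Region A is most negative.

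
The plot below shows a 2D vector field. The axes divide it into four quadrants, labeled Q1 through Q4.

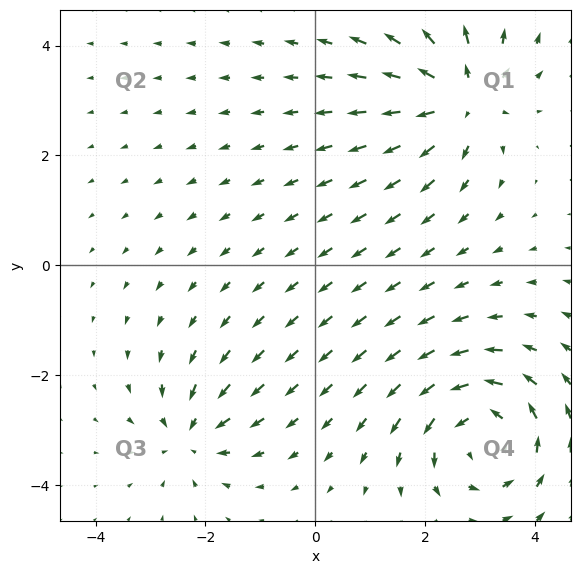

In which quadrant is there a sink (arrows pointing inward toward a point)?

The sink sits at approximately (-2.3, -3.1), which lies in quadrant Q3. The divergence there is about -4, negative as expected for a sink.

Q3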